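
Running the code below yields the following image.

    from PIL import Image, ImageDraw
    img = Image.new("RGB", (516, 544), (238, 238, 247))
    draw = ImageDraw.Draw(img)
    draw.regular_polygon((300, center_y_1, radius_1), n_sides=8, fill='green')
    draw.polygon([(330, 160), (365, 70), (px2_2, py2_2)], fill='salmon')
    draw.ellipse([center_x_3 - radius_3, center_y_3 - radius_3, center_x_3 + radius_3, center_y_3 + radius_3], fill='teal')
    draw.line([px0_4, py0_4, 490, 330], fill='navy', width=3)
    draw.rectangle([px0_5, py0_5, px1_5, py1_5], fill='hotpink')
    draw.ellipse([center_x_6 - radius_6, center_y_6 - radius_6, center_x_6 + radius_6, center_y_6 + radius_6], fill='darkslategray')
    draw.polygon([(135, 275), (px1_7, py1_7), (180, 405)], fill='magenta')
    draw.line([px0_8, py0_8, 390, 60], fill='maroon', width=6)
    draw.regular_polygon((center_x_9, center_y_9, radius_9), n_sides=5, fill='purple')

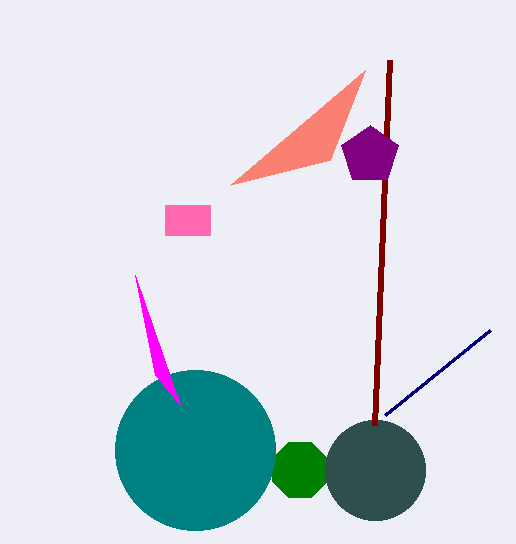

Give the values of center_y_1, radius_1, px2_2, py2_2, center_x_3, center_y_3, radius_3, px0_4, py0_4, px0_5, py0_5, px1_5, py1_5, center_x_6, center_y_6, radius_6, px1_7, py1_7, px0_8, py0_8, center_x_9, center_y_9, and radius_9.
center_y_1 = 470; radius_1 = 30; px2_2 = 230; py2_2 = 185; center_x_3 = 195; center_y_3 = 450; radius_3 = 80; px0_4 = 385; py0_4 = 415; px0_5 = 165; py0_5 = 205; px1_5 = 210; py1_5 = 235; center_x_6 = 375; center_y_6 = 470; radius_6 = 50; px1_7 = 155; py1_7 = 375; px0_8 = 375; py0_8 = 425; center_x_9 = 370; center_y_9 = 155; radius_9 = 30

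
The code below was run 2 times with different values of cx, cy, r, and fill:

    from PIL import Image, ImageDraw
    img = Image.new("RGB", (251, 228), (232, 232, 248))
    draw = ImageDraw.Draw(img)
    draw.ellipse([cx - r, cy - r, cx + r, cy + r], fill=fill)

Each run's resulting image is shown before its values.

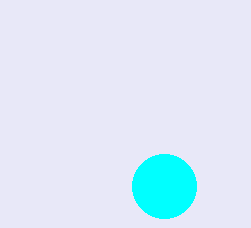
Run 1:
cx = 164; cy = 186; r = 32; fill = 'cyan'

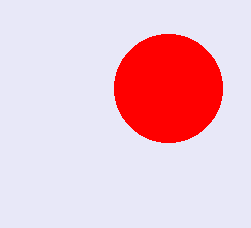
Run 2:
cx = 168, cy = 88, r = 54, fill = 'red'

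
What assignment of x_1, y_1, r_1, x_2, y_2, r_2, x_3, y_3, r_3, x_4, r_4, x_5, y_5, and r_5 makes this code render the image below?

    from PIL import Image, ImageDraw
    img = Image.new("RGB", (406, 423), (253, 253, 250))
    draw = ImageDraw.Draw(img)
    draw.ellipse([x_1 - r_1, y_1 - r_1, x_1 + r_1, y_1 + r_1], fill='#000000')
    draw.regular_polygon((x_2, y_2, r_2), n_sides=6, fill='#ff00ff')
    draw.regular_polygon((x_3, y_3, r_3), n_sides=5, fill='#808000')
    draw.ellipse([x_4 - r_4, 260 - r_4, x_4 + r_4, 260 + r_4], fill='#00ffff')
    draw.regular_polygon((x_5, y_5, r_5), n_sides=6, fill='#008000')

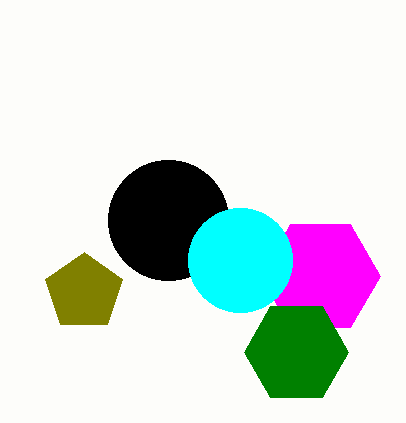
x_1 = 168
y_1 = 220
r_1 = 60
x_2 = 320
y_2 = 276
r_2 = 60
x_3 = 84
y_3 = 292
r_3 = 40
x_4 = 240
r_4 = 52
x_5 = 296
y_5 = 352
r_5 = 52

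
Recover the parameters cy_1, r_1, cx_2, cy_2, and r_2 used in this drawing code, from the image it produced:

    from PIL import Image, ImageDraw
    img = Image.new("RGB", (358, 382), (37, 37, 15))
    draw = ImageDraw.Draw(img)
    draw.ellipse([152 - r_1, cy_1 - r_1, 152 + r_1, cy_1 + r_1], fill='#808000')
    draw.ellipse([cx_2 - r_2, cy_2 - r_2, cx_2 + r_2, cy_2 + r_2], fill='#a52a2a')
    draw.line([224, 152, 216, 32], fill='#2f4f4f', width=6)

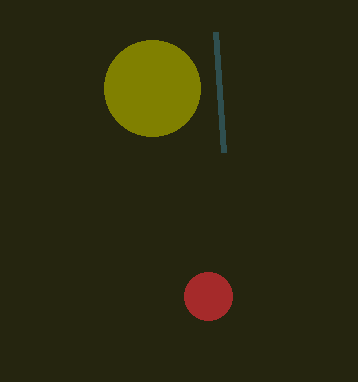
cy_1 = 88, r_1 = 48, cx_2 = 208, cy_2 = 296, r_2 = 24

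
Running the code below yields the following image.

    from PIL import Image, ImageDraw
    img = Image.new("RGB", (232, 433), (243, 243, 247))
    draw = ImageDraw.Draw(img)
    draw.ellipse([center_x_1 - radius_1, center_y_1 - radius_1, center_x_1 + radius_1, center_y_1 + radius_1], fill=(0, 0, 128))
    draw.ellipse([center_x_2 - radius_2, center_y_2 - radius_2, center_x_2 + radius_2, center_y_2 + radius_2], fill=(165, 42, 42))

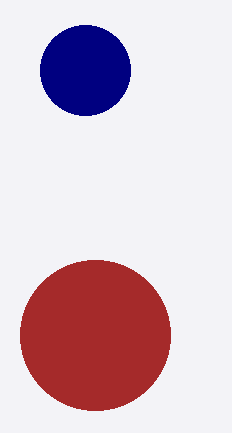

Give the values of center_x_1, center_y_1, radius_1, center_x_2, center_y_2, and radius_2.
center_x_1 = 85, center_y_1 = 70, radius_1 = 45, center_x_2 = 95, center_y_2 = 335, radius_2 = 75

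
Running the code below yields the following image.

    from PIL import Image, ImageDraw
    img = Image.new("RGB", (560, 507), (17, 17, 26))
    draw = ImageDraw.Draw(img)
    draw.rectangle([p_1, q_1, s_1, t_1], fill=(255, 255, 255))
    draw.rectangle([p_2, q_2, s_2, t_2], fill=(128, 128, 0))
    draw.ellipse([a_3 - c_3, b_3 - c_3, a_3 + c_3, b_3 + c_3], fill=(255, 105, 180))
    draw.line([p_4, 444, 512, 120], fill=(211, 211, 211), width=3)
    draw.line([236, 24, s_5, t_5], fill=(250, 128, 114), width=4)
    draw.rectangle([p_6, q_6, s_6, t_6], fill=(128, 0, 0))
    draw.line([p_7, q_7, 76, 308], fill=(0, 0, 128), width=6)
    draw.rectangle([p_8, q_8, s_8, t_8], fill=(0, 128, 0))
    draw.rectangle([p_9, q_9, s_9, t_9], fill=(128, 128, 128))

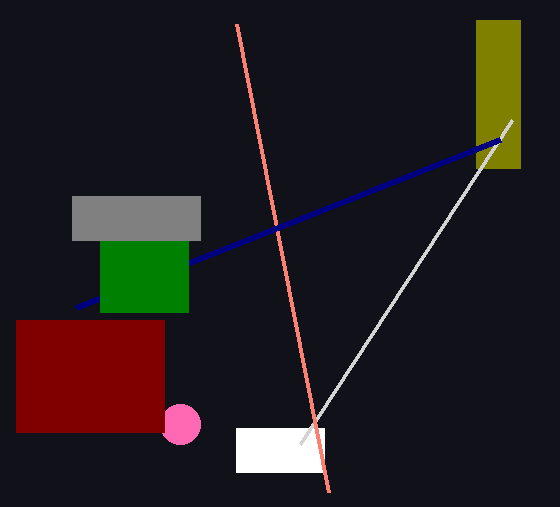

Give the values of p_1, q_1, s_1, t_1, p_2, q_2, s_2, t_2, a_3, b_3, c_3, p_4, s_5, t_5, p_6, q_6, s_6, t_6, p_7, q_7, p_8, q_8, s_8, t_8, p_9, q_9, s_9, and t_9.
p_1 = 236; q_1 = 428; s_1 = 324; t_1 = 472; p_2 = 476; q_2 = 20; s_2 = 520; t_2 = 168; a_3 = 180; b_3 = 424; c_3 = 20; p_4 = 300; s_5 = 328; t_5 = 492; p_6 = 16; q_6 = 320; s_6 = 164; t_6 = 432; p_7 = 500; q_7 = 140; p_8 = 100; q_8 = 196; s_8 = 188; t_8 = 312; p_9 = 72; q_9 = 196; s_9 = 200; t_9 = 240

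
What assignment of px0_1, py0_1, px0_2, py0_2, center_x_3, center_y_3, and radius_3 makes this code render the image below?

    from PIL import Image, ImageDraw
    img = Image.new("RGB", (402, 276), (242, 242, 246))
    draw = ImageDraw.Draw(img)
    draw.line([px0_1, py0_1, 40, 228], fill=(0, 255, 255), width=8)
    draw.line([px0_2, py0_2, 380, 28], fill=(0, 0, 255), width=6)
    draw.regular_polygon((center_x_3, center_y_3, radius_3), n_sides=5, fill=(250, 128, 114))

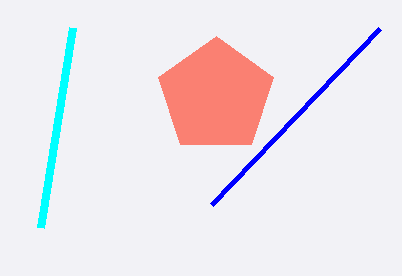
px0_1 = 72; py0_1 = 28; px0_2 = 212; py0_2 = 204; center_x_3 = 216; center_y_3 = 96; radius_3 = 60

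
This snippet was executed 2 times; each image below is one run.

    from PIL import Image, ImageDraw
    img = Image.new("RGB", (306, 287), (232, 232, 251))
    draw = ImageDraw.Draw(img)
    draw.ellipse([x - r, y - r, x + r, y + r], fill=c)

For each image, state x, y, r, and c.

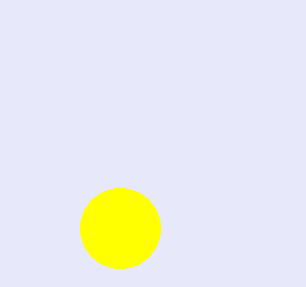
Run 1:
x = 120
y = 228
r = 40
c = 'yellow'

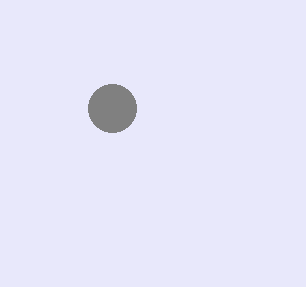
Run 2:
x = 112; y = 108; r = 24; c = 'gray'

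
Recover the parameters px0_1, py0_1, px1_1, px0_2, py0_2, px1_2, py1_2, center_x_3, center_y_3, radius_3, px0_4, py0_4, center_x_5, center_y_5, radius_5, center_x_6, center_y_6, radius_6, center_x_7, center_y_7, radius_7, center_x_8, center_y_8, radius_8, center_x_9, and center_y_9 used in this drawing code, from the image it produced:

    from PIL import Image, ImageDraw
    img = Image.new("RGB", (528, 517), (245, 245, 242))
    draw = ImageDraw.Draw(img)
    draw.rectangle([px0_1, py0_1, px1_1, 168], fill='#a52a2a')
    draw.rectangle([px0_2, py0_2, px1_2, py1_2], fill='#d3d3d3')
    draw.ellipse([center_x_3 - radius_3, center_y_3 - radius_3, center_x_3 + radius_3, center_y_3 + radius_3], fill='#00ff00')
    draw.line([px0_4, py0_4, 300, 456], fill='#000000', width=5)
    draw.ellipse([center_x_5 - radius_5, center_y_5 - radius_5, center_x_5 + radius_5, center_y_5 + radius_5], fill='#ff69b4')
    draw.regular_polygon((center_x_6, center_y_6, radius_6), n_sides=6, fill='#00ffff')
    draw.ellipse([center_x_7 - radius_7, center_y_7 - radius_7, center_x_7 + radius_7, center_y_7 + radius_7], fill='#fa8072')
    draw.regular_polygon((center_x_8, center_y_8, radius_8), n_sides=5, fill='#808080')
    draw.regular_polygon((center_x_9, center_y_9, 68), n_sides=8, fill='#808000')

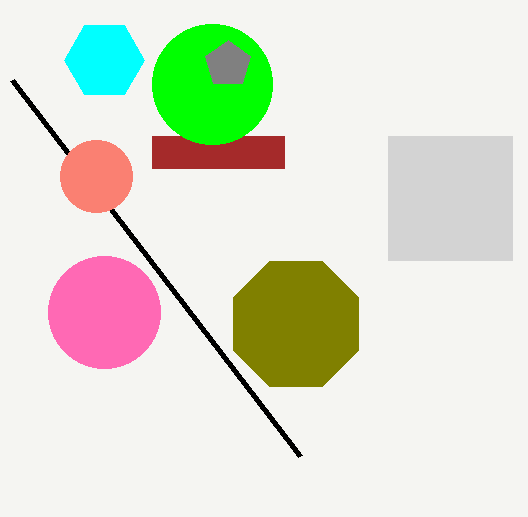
px0_1 = 152
py0_1 = 136
px1_1 = 284
px0_2 = 388
py0_2 = 136
px1_2 = 512
py1_2 = 260
center_x_3 = 212
center_y_3 = 84
radius_3 = 60
px0_4 = 12
py0_4 = 80
center_x_5 = 104
center_y_5 = 312
radius_5 = 56
center_x_6 = 104
center_y_6 = 60
radius_6 = 40
center_x_7 = 96
center_y_7 = 176
radius_7 = 36
center_x_8 = 228
center_y_8 = 64
radius_8 = 24
center_x_9 = 296
center_y_9 = 324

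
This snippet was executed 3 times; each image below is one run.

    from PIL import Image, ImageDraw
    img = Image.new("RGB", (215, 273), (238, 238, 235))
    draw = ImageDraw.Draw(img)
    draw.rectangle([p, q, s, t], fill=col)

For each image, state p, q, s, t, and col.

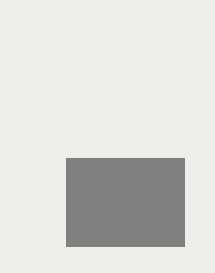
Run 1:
p = 66; q = 158; s = 184; t = 246; col = 'gray'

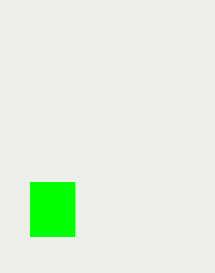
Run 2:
p = 30
q = 182
s = 74
t = 236
col = 'lime'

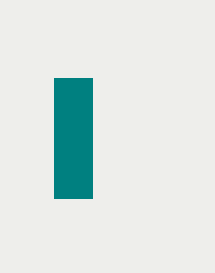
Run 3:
p = 54; q = 78; s = 92; t = 198; col = 'teal'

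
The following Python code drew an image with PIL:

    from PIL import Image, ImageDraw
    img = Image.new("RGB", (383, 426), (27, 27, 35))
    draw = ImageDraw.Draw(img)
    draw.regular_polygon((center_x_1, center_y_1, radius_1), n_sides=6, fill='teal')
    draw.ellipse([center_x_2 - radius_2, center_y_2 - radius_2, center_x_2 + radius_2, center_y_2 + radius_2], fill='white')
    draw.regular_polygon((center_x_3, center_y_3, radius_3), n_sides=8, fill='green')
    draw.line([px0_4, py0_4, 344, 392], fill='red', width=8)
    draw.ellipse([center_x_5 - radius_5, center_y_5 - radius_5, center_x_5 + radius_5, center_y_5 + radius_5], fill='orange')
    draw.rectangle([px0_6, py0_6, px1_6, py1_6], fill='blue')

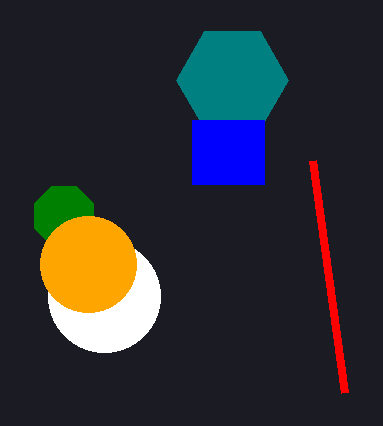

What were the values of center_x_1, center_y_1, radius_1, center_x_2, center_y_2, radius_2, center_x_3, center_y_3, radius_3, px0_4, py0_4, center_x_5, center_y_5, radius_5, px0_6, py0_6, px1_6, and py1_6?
center_x_1 = 232; center_y_1 = 80; radius_1 = 56; center_x_2 = 104; center_y_2 = 296; radius_2 = 56; center_x_3 = 64; center_y_3 = 216; radius_3 = 32; px0_4 = 312; py0_4 = 160; center_x_5 = 88; center_y_5 = 264; radius_5 = 48; px0_6 = 192; py0_6 = 120; px1_6 = 264; py1_6 = 184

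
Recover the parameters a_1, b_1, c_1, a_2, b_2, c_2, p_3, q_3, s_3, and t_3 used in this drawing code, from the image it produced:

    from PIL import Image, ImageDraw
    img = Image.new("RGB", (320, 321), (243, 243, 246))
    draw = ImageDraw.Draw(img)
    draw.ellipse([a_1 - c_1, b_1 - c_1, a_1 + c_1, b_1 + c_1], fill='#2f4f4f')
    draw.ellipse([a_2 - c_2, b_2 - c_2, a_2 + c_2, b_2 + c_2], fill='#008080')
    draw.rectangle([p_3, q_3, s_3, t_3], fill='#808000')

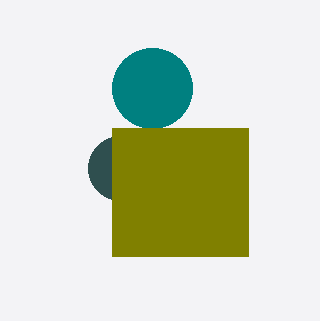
a_1 = 120
b_1 = 168
c_1 = 32
a_2 = 152
b_2 = 88
c_2 = 40
p_3 = 112
q_3 = 128
s_3 = 248
t_3 = 256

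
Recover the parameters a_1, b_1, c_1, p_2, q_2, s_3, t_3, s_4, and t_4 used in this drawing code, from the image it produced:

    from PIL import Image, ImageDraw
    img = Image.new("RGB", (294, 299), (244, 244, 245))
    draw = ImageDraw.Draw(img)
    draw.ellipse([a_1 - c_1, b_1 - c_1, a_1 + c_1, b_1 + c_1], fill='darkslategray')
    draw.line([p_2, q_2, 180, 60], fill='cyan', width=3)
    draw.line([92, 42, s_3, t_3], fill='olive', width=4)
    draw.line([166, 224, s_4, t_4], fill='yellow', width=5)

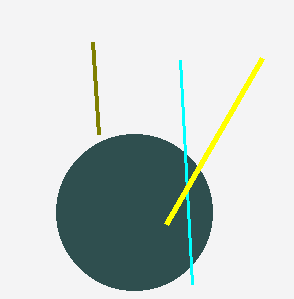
a_1 = 134, b_1 = 212, c_1 = 78, p_2 = 192, q_2 = 284, s_3 = 98, t_3 = 134, s_4 = 262, t_4 = 58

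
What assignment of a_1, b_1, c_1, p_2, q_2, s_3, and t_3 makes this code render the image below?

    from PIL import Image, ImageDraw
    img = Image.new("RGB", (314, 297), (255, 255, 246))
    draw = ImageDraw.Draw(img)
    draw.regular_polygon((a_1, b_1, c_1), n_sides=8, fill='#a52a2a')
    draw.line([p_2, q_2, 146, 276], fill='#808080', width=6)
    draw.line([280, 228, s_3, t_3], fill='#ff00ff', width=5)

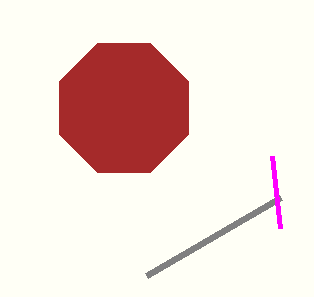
a_1 = 124
b_1 = 108
c_1 = 70
p_2 = 280
q_2 = 198
s_3 = 272
t_3 = 156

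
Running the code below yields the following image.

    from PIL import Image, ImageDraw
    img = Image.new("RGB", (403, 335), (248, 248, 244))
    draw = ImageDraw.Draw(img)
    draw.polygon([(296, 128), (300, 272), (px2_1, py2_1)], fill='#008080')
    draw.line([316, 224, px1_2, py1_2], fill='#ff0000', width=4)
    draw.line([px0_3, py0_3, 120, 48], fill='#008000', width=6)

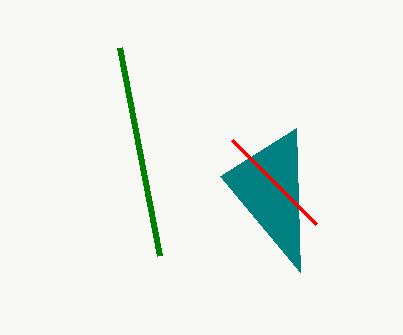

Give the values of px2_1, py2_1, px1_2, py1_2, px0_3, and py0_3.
px2_1 = 220, py2_1 = 176, px1_2 = 232, py1_2 = 140, px0_3 = 160, py0_3 = 256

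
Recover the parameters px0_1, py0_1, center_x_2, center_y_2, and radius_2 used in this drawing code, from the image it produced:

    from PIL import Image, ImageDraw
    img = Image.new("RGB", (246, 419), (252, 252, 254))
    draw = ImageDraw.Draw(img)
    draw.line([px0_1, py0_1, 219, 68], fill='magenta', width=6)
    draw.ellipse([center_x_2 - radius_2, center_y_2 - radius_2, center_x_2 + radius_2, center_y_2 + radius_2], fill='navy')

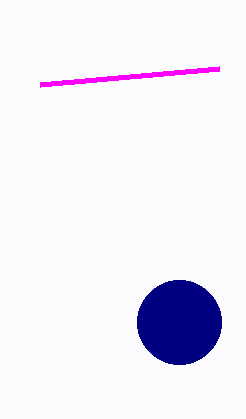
px0_1 = 40, py0_1 = 84, center_x_2 = 179, center_y_2 = 322, radius_2 = 42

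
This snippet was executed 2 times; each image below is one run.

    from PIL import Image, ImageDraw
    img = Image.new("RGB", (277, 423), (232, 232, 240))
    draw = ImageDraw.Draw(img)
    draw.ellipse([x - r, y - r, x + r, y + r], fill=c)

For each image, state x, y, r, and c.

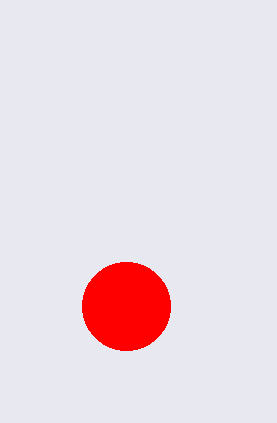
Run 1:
x = 126
y = 306
r = 44
c = 'red'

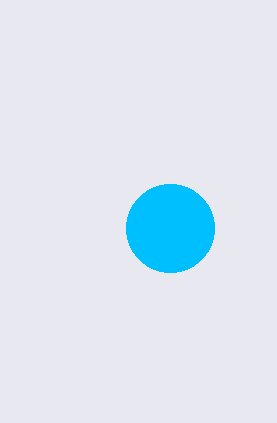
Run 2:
x = 170; y = 228; r = 44; c = 'deepskyblue'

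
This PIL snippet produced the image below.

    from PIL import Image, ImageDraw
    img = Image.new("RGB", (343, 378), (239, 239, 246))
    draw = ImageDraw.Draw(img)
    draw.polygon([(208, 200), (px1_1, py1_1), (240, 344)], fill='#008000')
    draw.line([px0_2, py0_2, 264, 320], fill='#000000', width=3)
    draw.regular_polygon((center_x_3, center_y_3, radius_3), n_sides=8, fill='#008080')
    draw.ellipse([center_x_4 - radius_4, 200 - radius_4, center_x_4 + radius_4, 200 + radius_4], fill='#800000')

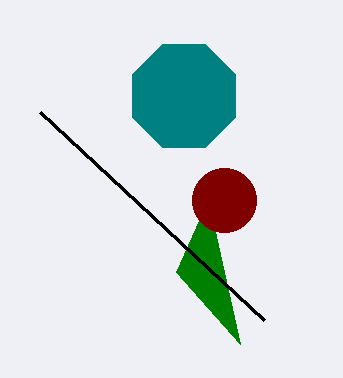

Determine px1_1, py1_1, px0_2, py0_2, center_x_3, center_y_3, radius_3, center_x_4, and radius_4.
px1_1 = 176, py1_1 = 272, px0_2 = 40, py0_2 = 112, center_x_3 = 184, center_y_3 = 96, radius_3 = 56, center_x_4 = 224, radius_4 = 32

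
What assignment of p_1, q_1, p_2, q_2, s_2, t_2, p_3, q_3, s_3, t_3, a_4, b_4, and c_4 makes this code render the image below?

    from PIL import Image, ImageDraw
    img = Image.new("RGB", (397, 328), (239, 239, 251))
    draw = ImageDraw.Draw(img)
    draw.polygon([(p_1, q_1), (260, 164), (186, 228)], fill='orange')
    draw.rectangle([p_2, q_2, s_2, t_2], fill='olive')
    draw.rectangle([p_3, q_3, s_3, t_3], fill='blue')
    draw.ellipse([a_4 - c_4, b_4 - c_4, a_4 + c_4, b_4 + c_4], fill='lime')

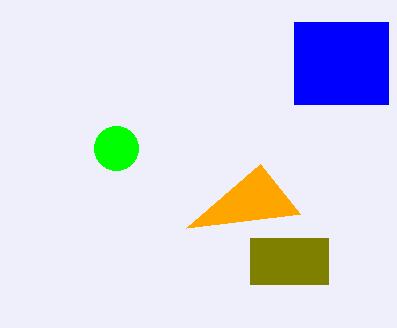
p_1 = 300; q_1 = 214; p_2 = 250; q_2 = 238; s_2 = 328; t_2 = 284; p_3 = 294; q_3 = 22; s_3 = 388; t_3 = 104; a_4 = 116; b_4 = 148; c_4 = 22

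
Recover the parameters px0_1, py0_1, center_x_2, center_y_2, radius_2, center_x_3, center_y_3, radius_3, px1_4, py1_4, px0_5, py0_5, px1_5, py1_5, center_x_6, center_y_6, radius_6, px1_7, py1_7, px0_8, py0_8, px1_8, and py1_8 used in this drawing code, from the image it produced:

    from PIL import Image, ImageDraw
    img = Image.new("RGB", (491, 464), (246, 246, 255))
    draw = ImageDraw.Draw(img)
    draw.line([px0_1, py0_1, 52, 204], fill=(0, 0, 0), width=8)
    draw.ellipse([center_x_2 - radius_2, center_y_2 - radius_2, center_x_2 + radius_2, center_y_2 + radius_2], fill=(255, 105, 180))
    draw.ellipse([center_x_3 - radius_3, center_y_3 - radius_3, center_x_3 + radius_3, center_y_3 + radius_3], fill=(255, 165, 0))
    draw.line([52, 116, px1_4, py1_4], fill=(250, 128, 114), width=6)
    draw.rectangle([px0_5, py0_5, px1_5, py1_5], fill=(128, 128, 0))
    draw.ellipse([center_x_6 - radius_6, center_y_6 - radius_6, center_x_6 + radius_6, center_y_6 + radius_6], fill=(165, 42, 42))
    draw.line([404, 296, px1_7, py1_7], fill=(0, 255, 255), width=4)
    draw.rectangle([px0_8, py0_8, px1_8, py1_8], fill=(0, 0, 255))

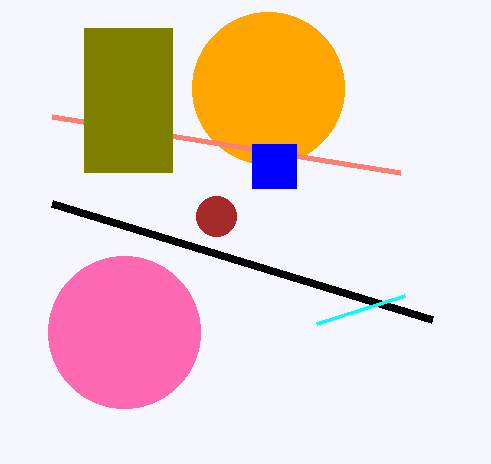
px0_1 = 432; py0_1 = 320; center_x_2 = 124; center_y_2 = 332; radius_2 = 76; center_x_3 = 268; center_y_3 = 88; radius_3 = 76; px1_4 = 400; py1_4 = 172; px0_5 = 84; py0_5 = 28; px1_5 = 172; py1_5 = 172; center_x_6 = 216; center_y_6 = 216; radius_6 = 20; px1_7 = 316; py1_7 = 324; px0_8 = 252; py0_8 = 144; px1_8 = 296; py1_8 = 188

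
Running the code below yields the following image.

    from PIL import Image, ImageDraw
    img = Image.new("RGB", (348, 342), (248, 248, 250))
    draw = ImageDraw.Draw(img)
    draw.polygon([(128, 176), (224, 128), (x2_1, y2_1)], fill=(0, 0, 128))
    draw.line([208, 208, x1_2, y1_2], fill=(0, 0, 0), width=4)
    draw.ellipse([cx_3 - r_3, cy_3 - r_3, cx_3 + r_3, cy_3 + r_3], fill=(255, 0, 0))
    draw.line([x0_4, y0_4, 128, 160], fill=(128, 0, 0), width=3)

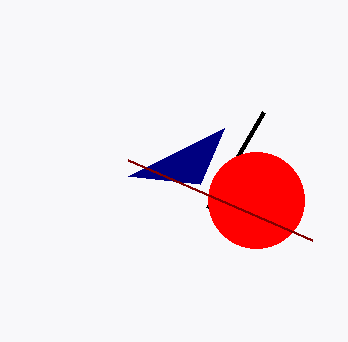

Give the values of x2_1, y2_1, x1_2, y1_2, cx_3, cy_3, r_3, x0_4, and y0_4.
x2_1 = 200, y2_1 = 184, x1_2 = 264, y1_2 = 112, cx_3 = 256, cy_3 = 200, r_3 = 48, x0_4 = 312, y0_4 = 240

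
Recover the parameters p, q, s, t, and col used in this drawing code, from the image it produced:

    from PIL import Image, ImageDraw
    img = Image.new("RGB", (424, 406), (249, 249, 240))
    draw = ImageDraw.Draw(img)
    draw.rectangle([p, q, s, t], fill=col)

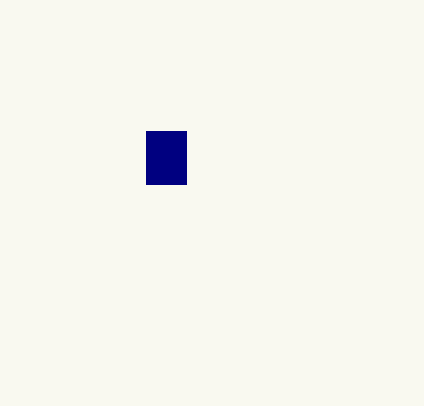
p = 146; q = 131; s = 186; t = 184; col = 'navy'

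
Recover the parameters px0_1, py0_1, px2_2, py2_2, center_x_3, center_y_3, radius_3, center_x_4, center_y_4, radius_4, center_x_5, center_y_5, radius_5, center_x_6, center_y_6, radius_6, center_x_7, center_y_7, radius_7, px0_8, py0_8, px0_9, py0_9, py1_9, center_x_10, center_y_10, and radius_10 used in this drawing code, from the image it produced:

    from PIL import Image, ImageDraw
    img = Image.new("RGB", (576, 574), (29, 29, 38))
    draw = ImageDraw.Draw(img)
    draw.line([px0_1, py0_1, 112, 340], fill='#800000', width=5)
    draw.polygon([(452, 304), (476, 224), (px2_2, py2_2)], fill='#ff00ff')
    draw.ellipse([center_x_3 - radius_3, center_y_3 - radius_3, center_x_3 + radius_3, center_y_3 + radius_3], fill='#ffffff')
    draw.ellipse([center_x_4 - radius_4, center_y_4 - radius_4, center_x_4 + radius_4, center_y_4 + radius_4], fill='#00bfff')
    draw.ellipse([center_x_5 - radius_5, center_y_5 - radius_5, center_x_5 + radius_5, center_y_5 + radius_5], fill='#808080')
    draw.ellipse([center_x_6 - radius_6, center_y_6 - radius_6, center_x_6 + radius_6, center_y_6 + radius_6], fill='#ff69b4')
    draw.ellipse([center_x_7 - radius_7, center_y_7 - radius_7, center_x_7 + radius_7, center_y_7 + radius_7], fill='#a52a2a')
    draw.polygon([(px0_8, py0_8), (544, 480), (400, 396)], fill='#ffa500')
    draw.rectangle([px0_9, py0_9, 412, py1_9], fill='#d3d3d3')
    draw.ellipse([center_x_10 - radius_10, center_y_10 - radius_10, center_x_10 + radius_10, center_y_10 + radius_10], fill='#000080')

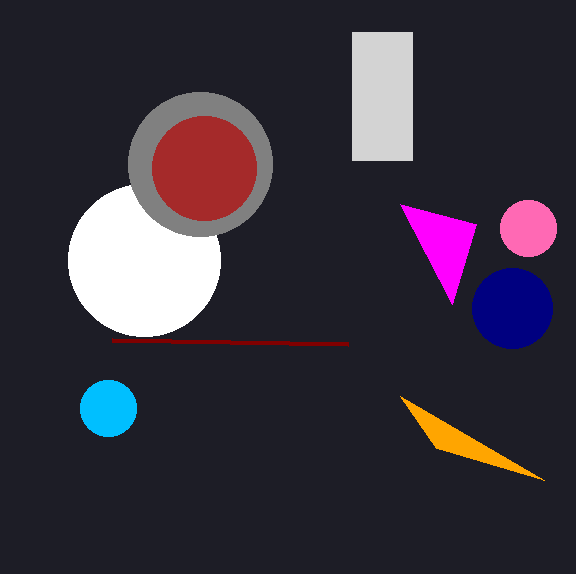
px0_1 = 348
py0_1 = 344
px2_2 = 400
py2_2 = 204
center_x_3 = 144
center_y_3 = 260
radius_3 = 76
center_x_4 = 108
center_y_4 = 408
radius_4 = 28
center_x_5 = 200
center_y_5 = 164
radius_5 = 72
center_x_6 = 528
center_y_6 = 228
radius_6 = 28
center_x_7 = 204
center_y_7 = 168
radius_7 = 52
px0_8 = 436
py0_8 = 448
px0_9 = 352
py0_9 = 32
py1_9 = 160
center_x_10 = 512
center_y_10 = 308
radius_10 = 40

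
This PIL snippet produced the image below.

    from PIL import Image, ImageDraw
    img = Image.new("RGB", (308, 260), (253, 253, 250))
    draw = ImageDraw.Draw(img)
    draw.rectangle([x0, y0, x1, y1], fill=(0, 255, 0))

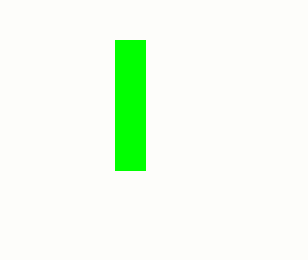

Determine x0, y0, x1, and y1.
x0 = 115; y0 = 40; x1 = 145; y1 = 170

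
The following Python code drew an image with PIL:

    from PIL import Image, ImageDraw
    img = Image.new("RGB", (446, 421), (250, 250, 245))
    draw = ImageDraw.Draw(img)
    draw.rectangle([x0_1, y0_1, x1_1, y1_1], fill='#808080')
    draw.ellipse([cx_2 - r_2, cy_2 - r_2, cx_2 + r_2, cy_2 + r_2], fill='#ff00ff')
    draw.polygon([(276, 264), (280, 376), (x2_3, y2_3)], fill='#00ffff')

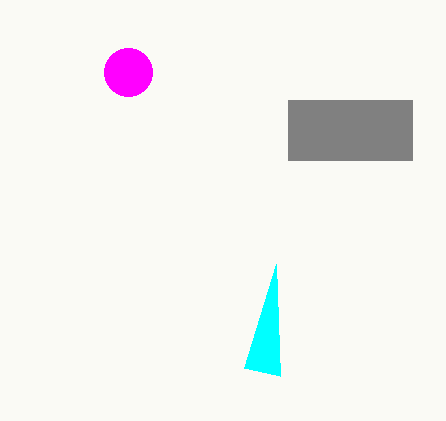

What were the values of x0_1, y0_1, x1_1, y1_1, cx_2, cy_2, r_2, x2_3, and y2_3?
x0_1 = 288; y0_1 = 100; x1_1 = 412; y1_1 = 160; cx_2 = 128; cy_2 = 72; r_2 = 24; x2_3 = 244; y2_3 = 368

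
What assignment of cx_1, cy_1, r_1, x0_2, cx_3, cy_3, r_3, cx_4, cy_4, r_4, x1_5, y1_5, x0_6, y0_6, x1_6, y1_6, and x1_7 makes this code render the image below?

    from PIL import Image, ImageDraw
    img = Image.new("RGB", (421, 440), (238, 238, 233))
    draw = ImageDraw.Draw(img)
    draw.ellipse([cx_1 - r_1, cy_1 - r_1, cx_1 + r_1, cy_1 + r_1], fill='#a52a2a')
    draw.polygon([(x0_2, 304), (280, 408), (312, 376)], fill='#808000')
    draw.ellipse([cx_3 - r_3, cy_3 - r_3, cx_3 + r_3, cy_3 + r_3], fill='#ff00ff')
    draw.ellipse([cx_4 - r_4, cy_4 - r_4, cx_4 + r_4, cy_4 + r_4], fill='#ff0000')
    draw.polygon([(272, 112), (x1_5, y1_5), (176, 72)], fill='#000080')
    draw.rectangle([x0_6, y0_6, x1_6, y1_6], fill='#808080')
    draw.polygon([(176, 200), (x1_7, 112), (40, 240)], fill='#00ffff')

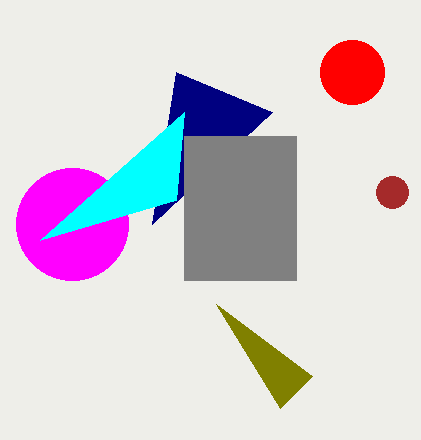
cx_1 = 392
cy_1 = 192
r_1 = 16
x0_2 = 216
cx_3 = 72
cy_3 = 224
r_3 = 56
cx_4 = 352
cy_4 = 72
r_4 = 32
x1_5 = 152
y1_5 = 224
x0_6 = 184
y0_6 = 136
x1_6 = 296
y1_6 = 280
x1_7 = 184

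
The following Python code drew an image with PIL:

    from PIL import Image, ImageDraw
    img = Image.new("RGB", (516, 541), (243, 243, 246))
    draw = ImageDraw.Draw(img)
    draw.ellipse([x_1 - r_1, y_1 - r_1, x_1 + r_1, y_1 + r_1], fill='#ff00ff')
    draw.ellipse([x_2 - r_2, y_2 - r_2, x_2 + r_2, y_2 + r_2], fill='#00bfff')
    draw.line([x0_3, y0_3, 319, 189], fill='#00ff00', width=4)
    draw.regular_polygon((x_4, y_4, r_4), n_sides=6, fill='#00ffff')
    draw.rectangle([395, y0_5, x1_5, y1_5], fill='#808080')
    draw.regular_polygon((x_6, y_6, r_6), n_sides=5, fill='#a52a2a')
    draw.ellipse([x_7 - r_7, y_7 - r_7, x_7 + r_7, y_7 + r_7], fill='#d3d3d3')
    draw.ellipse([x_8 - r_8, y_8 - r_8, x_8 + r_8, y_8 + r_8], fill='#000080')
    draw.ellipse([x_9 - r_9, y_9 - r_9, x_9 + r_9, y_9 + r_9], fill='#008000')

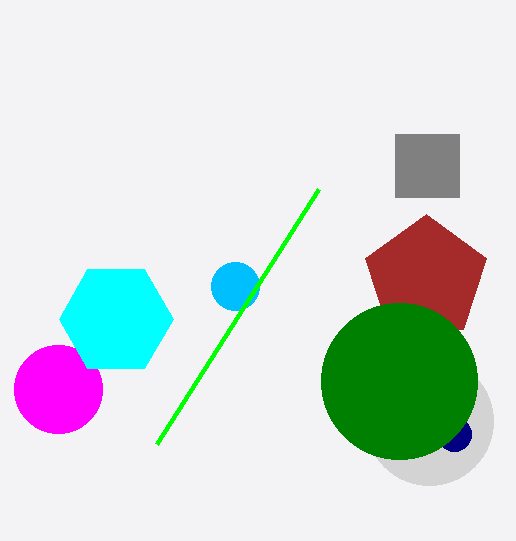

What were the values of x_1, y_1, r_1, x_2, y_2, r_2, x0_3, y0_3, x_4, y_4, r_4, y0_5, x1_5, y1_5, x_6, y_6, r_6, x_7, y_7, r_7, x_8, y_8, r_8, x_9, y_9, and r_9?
x_1 = 58
y_1 = 389
r_1 = 44
x_2 = 235
y_2 = 286
r_2 = 24
x0_3 = 157
y0_3 = 444
x_4 = 116
y_4 = 319
r_4 = 57
y0_5 = 134
x1_5 = 459
y1_5 = 197
x_6 = 426
y_6 = 278
r_6 = 64
x_7 = 429
y_7 = 421
r_7 = 64
x_8 = 454
y_8 = 434
r_8 = 17
x_9 = 399
y_9 = 381
r_9 = 78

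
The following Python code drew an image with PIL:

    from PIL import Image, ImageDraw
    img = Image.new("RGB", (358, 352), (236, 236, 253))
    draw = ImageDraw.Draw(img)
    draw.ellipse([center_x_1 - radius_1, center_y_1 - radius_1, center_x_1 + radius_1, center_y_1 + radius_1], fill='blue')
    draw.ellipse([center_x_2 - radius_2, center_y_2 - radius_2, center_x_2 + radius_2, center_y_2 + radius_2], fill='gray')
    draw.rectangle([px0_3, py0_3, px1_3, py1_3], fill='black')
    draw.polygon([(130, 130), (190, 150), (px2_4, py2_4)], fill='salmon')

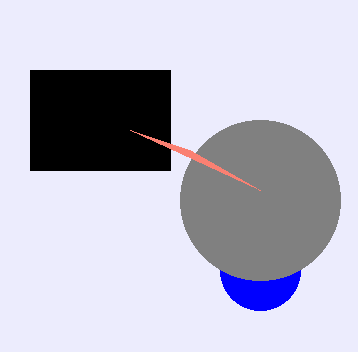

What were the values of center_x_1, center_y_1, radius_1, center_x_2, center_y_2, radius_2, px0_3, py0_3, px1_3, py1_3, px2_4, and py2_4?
center_x_1 = 260; center_y_1 = 270; radius_1 = 40; center_x_2 = 260; center_y_2 = 200; radius_2 = 80; px0_3 = 30; py0_3 = 70; px1_3 = 170; py1_3 = 170; px2_4 = 260; py2_4 = 190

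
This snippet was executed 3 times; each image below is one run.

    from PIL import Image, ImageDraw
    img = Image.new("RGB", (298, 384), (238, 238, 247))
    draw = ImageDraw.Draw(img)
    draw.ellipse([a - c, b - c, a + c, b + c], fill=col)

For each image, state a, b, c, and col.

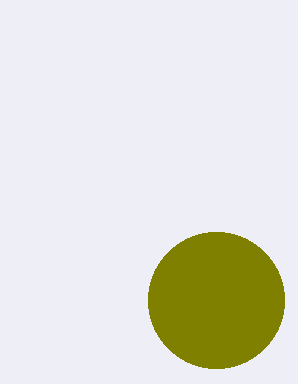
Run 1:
a = 216, b = 300, c = 68, col = 'olive'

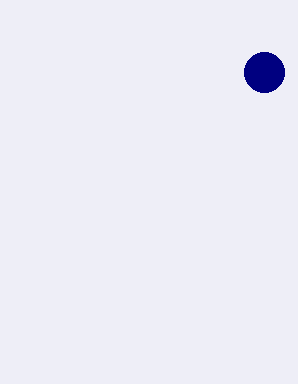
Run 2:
a = 264, b = 72, c = 20, col = 'navy'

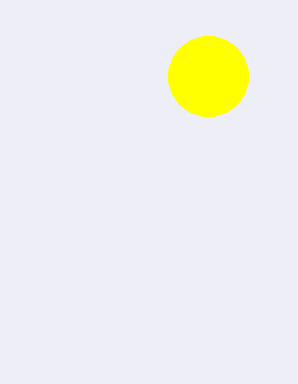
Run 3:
a = 208, b = 76, c = 40, col = 'yellow'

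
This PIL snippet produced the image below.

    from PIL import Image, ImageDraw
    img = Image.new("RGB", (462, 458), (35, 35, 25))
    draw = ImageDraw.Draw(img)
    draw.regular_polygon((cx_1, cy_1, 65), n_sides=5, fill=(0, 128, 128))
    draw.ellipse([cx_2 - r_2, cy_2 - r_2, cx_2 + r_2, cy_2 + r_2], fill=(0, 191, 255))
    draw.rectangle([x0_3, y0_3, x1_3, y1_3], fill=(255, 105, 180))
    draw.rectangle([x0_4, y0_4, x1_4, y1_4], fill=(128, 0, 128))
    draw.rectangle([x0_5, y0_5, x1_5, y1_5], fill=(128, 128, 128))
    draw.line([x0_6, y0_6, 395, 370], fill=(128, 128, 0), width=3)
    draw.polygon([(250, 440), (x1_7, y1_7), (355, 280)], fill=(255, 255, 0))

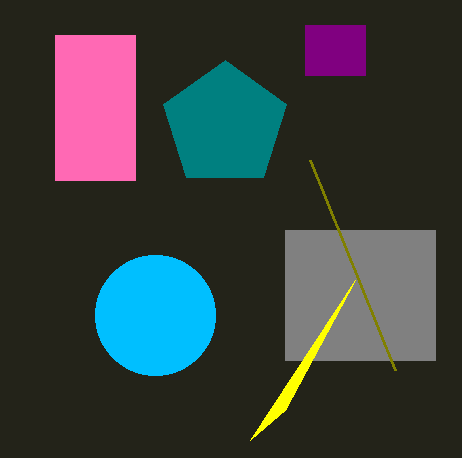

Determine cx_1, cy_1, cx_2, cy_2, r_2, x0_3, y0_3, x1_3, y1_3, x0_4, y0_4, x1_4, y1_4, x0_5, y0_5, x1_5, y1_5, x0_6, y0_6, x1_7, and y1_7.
cx_1 = 225, cy_1 = 125, cx_2 = 155, cy_2 = 315, r_2 = 60, x0_3 = 55, y0_3 = 35, x1_3 = 135, y1_3 = 180, x0_4 = 305, y0_4 = 25, x1_4 = 365, y1_4 = 75, x0_5 = 285, y0_5 = 230, x1_5 = 435, y1_5 = 360, x0_6 = 310, y0_6 = 160, x1_7 = 285, y1_7 = 410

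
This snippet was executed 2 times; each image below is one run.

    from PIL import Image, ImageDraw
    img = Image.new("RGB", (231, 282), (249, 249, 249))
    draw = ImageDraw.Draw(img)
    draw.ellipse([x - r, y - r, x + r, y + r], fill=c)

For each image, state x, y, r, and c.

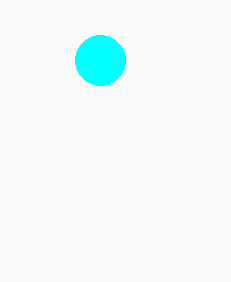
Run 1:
x = 100, y = 60, r = 25, c = 'cyan'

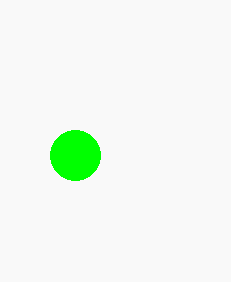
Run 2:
x = 75
y = 155
r = 25
c = 'lime'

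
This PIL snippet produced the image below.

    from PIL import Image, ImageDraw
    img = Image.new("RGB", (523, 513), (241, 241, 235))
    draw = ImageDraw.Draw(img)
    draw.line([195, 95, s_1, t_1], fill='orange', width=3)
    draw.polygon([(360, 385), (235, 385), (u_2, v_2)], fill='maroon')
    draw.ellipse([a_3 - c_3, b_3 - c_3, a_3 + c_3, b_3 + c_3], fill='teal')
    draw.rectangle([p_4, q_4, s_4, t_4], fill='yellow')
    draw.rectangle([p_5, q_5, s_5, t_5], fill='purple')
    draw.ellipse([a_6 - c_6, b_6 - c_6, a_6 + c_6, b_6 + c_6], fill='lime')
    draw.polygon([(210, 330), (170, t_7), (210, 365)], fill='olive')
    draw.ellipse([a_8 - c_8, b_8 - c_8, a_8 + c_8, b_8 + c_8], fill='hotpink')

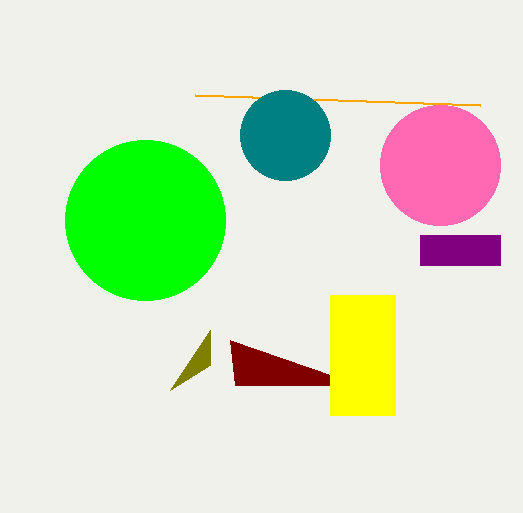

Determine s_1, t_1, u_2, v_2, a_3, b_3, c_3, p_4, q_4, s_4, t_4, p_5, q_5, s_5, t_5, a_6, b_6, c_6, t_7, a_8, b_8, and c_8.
s_1 = 480
t_1 = 105
u_2 = 230
v_2 = 340
a_3 = 285
b_3 = 135
c_3 = 45
p_4 = 330
q_4 = 295
s_4 = 395
t_4 = 415
p_5 = 420
q_5 = 235
s_5 = 500
t_5 = 265
a_6 = 145
b_6 = 220
c_6 = 80
t_7 = 390
a_8 = 440
b_8 = 165
c_8 = 60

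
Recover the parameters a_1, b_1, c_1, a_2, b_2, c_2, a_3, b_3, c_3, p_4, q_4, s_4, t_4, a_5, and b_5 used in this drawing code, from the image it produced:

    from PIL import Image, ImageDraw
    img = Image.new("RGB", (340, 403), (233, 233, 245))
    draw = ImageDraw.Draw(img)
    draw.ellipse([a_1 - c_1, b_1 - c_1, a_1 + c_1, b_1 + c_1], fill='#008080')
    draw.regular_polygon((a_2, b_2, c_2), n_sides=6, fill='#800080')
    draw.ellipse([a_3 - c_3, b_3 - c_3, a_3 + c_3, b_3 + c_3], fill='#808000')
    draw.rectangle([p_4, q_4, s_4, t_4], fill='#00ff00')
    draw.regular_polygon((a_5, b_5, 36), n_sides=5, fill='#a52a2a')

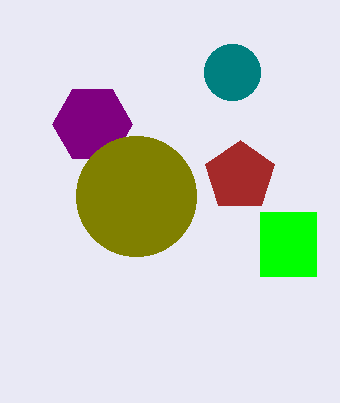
a_1 = 232; b_1 = 72; c_1 = 28; a_2 = 92; b_2 = 124; c_2 = 40; a_3 = 136; b_3 = 196; c_3 = 60; p_4 = 260; q_4 = 212; s_4 = 316; t_4 = 276; a_5 = 240; b_5 = 176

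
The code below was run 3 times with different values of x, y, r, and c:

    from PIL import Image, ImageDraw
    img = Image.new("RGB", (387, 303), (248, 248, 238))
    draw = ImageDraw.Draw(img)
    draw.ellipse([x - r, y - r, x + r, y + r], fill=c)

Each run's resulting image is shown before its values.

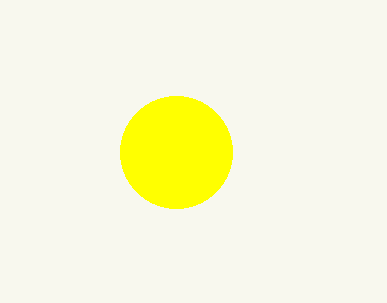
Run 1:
x = 176; y = 152; r = 56; c = 'yellow'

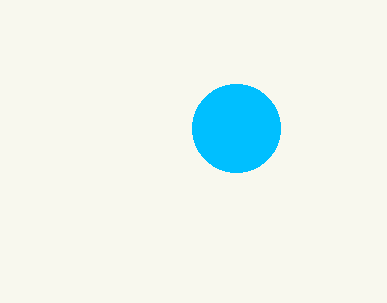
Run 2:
x = 236
y = 128
r = 44
c = 'deepskyblue'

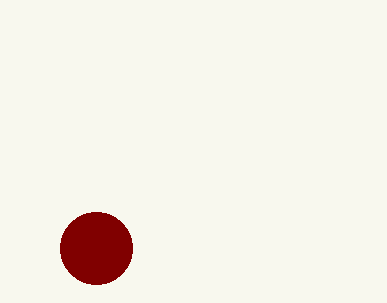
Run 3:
x = 96, y = 248, r = 36, c = 'maroon'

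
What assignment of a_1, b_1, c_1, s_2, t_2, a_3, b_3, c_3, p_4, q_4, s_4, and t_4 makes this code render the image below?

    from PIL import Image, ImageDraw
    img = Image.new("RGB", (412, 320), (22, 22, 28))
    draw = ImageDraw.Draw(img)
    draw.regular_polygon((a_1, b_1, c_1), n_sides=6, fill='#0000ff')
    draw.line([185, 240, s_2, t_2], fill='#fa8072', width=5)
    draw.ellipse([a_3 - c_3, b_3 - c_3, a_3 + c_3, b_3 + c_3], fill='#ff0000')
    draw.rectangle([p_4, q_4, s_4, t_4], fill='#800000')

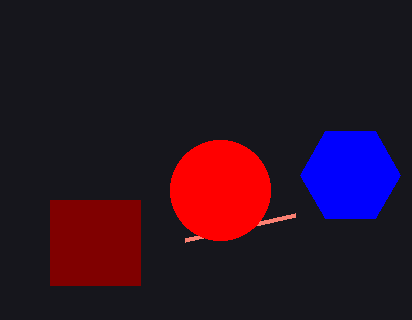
a_1 = 350; b_1 = 175; c_1 = 50; s_2 = 295; t_2 = 215; a_3 = 220; b_3 = 190; c_3 = 50; p_4 = 50; q_4 = 200; s_4 = 140; t_4 = 285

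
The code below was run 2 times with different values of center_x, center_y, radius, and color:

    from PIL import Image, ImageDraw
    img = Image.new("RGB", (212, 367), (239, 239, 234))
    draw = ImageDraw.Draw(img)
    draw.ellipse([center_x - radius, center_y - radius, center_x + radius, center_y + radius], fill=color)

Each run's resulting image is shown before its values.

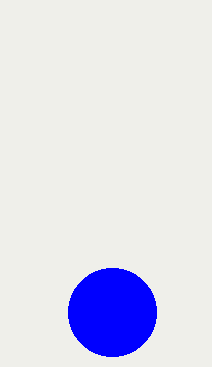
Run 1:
center_x = 112
center_y = 312
radius = 44
color = 'blue'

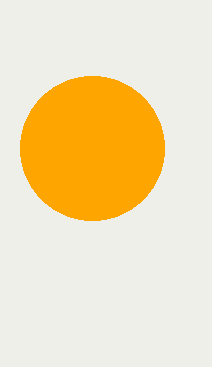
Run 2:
center_x = 92, center_y = 148, radius = 72, color = 'orange'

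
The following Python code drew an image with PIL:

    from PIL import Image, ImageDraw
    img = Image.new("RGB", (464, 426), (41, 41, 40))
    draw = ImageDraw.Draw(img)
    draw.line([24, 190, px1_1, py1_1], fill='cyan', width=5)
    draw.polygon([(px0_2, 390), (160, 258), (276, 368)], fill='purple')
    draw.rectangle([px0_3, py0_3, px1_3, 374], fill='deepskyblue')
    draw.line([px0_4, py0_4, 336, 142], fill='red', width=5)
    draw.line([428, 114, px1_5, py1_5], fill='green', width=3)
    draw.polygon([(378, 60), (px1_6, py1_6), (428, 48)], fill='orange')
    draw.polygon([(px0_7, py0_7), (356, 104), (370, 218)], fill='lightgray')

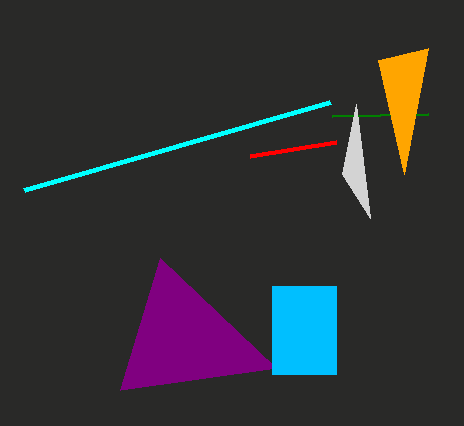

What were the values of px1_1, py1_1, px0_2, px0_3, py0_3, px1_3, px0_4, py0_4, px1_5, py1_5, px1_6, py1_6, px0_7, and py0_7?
px1_1 = 330, py1_1 = 102, px0_2 = 120, px0_3 = 272, py0_3 = 286, px1_3 = 336, px0_4 = 250, py0_4 = 156, px1_5 = 332, py1_5 = 116, px1_6 = 404, py1_6 = 174, px0_7 = 342, py0_7 = 174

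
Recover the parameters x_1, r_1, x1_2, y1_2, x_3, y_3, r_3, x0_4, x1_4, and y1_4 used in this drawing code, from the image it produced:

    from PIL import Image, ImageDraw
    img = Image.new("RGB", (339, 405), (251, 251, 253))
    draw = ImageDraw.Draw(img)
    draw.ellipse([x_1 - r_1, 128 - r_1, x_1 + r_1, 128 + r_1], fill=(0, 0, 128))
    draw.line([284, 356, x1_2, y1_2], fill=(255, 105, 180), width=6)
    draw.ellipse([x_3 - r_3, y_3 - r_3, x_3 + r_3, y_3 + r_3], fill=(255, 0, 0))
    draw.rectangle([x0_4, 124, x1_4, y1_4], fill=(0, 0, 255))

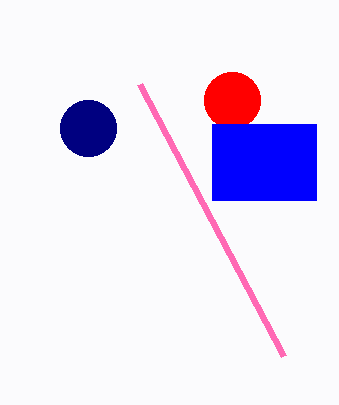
x_1 = 88, r_1 = 28, x1_2 = 140, y1_2 = 84, x_3 = 232, y_3 = 100, r_3 = 28, x0_4 = 212, x1_4 = 316, y1_4 = 200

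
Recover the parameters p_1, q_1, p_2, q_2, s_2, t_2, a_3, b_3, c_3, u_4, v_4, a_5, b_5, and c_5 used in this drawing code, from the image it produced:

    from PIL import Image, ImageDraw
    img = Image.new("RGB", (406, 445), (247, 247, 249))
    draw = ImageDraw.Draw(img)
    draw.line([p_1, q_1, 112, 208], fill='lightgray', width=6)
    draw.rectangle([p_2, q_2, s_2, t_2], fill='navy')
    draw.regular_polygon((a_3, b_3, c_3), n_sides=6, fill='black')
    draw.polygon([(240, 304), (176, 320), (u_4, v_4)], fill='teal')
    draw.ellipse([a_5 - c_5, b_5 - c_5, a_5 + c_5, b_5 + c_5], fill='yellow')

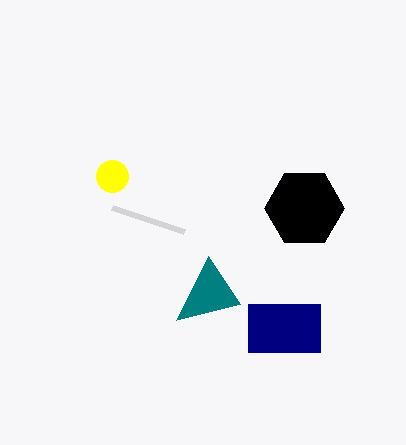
p_1 = 184; q_1 = 232; p_2 = 248; q_2 = 304; s_2 = 320; t_2 = 352; a_3 = 304; b_3 = 208; c_3 = 40; u_4 = 208; v_4 = 256; a_5 = 112; b_5 = 176; c_5 = 16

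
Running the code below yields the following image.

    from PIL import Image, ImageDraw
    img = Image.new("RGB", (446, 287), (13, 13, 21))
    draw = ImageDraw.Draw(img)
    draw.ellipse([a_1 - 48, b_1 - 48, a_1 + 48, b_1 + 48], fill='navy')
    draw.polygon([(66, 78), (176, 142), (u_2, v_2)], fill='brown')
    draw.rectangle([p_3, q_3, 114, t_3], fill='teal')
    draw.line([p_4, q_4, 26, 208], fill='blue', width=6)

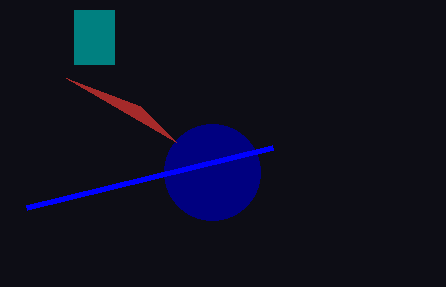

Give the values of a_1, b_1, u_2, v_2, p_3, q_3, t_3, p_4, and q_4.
a_1 = 212, b_1 = 172, u_2 = 140, v_2 = 106, p_3 = 74, q_3 = 10, t_3 = 64, p_4 = 272, q_4 = 148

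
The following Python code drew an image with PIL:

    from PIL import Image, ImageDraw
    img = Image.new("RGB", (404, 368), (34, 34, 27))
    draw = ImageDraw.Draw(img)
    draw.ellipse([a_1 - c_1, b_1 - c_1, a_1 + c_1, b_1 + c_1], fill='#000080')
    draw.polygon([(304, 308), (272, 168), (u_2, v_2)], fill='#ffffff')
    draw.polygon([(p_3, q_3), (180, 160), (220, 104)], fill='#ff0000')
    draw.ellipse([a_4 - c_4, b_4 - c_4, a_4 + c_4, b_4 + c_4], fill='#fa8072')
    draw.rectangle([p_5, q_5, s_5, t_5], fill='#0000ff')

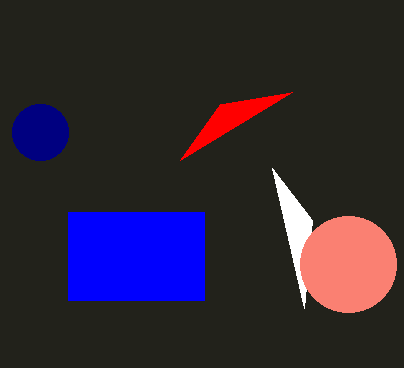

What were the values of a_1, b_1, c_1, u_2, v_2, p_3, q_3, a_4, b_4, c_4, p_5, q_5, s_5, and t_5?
a_1 = 40, b_1 = 132, c_1 = 28, u_2 = 312, v_2 = 220, p_3 = 292, q_3 = 92, a_4 = 348, b_4 = 264, c_4 = 48, p_5 = 68, q_5 = 212, s_5 = 204, t_5 = 300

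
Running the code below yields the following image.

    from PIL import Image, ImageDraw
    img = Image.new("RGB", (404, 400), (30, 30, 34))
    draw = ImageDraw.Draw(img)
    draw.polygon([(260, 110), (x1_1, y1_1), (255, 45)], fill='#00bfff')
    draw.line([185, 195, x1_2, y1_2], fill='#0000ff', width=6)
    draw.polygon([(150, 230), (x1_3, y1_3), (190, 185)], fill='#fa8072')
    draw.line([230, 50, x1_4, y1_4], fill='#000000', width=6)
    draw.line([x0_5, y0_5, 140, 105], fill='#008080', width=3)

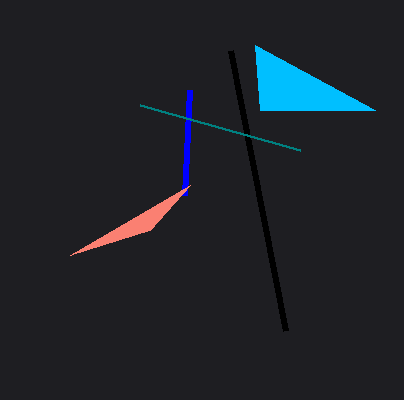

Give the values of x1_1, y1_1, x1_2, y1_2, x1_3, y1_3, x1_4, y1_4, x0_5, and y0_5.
x1_1 = 375
y1_1 = 110
x1_2 = 190
y1_2 = 90
x1_3 = 70
y1_3 = 255
x1_4 = 285
y1_4 = 330
x0_5 = 300
y0_5 = 150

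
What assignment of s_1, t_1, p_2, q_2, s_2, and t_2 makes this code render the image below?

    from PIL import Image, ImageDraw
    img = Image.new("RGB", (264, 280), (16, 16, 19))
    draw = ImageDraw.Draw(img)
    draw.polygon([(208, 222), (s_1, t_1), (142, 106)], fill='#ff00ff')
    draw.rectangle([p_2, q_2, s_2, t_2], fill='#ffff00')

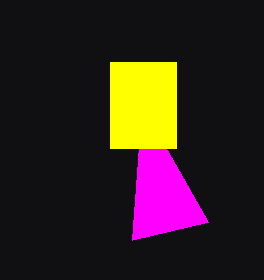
s_1 = 132
t_1 = 240
p_2 = 110
q_2 = 62
s_2 = 176
t_2 = 148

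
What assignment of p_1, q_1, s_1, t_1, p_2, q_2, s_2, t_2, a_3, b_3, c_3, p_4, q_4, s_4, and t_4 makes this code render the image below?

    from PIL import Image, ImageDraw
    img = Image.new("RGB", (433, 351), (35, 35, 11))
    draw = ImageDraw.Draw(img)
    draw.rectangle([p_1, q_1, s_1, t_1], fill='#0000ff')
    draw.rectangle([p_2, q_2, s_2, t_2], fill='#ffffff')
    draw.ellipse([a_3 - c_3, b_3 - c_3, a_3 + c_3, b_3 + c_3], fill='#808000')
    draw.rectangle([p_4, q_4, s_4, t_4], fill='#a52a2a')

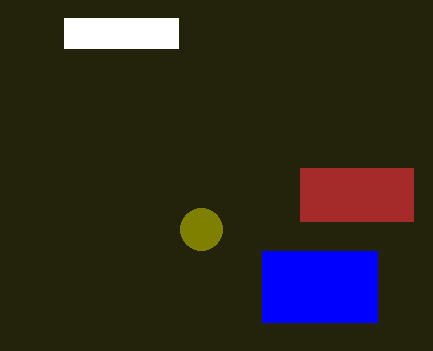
p_1 = 262
q_1 = 251
s_1 = 377
t_1 = 322
p_2 = 64
q_2 = 18
s_2 = 178
t_2 = 48
a_3 = 201
b_3 = 229
c_3 = 21
p_4 = 300
q_4 = 168
s_4 = 413
t_4 = 221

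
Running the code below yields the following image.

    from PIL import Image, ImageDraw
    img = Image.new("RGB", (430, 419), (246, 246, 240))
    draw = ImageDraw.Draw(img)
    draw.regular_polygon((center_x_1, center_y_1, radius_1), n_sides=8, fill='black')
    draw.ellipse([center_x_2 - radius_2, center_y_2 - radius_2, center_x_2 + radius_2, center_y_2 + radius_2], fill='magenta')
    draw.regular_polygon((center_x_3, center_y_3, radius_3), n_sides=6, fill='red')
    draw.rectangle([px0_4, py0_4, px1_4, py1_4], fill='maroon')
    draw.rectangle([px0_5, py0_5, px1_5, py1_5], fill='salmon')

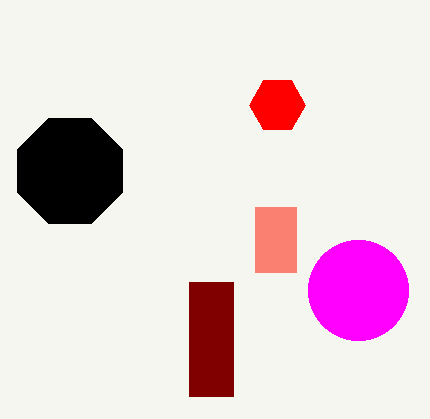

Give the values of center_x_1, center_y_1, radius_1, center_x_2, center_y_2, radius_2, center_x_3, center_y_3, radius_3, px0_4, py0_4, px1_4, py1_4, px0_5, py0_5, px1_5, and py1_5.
center_x_1 = 70
center_y_1 = 171
radius_1 = 57
center_x_2 = 358
center_y_2 = 290
radius_2 = 50
center_x_3 = 277
center_y_3 = 105
radius_3 = 28
px0_4 = 189
py0_4 = 282
px1_4 = 233
py1_4 = 396
px0_5 = 255
py0_5 = 207
px1_5 = 296
py1_5 = 272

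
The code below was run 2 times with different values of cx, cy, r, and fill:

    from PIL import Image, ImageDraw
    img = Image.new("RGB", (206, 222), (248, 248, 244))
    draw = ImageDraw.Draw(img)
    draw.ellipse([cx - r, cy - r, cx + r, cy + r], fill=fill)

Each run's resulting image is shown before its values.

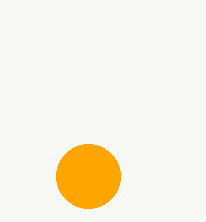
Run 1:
cx = 88
cy = 176
r = 32
fill = 'orange'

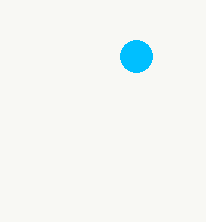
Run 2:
cx = 136
cy = 56
r = 16
fill = 'deepskyblue'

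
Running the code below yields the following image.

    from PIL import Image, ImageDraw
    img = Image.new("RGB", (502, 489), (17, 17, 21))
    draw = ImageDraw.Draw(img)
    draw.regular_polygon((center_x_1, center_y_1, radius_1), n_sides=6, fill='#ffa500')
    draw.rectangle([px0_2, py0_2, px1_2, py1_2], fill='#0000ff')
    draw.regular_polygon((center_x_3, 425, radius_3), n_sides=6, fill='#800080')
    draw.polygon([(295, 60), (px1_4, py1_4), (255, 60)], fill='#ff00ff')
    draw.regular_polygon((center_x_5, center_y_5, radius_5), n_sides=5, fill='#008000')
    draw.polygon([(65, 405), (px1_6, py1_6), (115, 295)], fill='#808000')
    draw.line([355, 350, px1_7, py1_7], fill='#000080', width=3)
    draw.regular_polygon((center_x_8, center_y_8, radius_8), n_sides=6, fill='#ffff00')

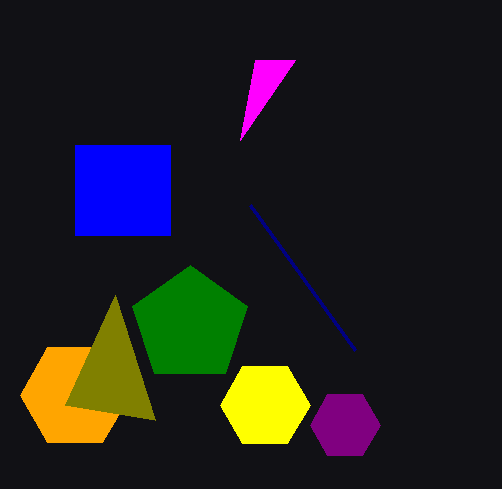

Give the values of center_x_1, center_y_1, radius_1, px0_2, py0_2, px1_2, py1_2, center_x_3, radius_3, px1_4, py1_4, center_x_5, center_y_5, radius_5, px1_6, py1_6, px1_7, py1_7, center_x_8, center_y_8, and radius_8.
center_x_1 = 75, center_y_1 = 395, radius_1 = 55, px0_2 = 75, py0_2 = 145, px1_2 = 170, py1_2 = 235, center_x_3 = 345, radius_3 = 35, px1_4 = 240, py1_4 = 140, center_x_5 = 190, center_y_5 = 325, radius_5 = 60, px1_6 = 155, py1_6 = 420, px1_7 = 250, py1_7 = 205, center_x_8 = 265, center_y_8 = 405, radius_8 = 45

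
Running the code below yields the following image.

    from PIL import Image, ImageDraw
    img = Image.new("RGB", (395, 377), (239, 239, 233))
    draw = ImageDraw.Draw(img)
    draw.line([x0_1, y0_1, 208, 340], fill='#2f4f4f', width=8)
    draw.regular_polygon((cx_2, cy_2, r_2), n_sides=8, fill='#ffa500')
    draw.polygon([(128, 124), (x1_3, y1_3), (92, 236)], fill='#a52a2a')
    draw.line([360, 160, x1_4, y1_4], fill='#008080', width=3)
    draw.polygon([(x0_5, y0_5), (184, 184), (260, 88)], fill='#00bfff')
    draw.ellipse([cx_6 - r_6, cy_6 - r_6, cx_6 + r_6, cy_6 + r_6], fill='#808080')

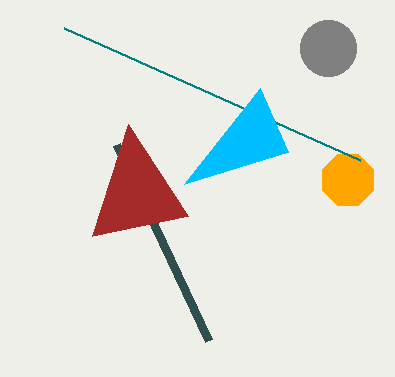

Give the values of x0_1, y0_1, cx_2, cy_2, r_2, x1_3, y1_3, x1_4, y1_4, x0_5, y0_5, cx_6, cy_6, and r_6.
x0_1 = 116; y0_1 = 144; cx_2 = 348; cy_2 = 180; r_2 = 28; x1_3 = 188; y1_3 = 216; x1_4 = 64; y1_4 = 28; x0_5 = 288; y0_5 = 152; cx_6 = 328; cy_6 = 48; r_6 = 28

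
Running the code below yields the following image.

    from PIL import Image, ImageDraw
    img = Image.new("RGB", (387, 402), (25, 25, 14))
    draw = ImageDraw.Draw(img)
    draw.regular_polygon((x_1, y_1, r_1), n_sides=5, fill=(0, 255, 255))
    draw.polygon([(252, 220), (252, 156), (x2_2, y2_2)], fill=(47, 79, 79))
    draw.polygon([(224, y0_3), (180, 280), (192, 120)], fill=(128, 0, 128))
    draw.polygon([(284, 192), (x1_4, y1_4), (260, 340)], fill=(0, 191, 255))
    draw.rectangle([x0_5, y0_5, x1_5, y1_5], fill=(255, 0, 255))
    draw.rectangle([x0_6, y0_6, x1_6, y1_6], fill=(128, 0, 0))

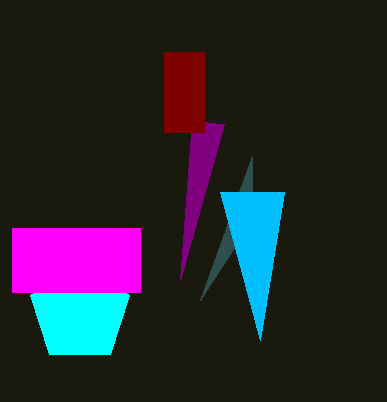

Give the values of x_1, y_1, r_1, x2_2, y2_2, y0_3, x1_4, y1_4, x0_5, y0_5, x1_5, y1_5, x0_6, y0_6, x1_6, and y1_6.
x_1 = 80, y_1 = 312, r_1 = 52, x2_2 = 200, y2_2 = 300, y0_3 = 124, x1_4 = 220, y1_4 = 192, x0_5 = 12, y0_5 = 228, x1_5 = 140, y1_5 = 292, x0_6 = 164, y0_6 = 52, x1_6 = 204, y1_6 = 132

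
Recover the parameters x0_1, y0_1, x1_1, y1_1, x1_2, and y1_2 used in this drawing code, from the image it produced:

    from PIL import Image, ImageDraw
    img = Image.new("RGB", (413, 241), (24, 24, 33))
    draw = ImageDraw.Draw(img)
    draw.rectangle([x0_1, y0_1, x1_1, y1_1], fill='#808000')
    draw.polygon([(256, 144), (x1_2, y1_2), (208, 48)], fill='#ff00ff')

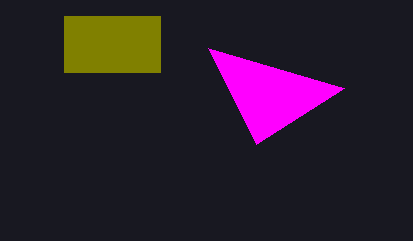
x0_1 = 64, y0_1 = 16, x1_1 = 160, y1_1 = 72, x1_2 = 344, y1_2 = 88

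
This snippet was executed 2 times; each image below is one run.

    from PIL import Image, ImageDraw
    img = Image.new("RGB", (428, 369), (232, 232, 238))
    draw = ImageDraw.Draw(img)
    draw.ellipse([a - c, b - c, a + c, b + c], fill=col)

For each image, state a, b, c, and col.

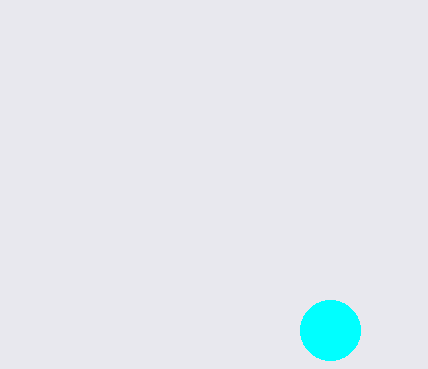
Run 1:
a = 330
b = 330
c = 30
col = 'cyan'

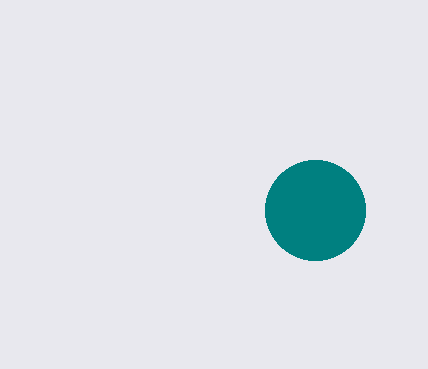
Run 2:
a = 315, b = 210, c = 50, col = 'teal'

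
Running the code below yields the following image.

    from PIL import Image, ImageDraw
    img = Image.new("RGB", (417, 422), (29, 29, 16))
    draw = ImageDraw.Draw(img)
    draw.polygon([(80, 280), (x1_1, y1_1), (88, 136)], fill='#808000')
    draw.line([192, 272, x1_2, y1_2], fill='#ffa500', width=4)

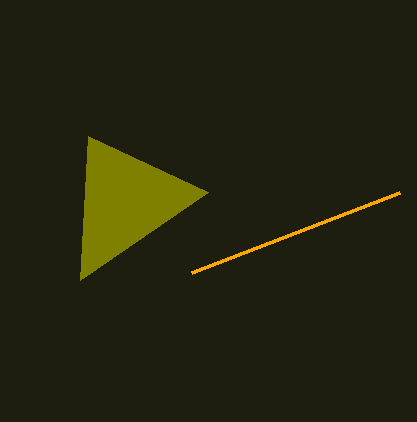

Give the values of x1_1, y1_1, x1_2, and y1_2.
x1_1 = 208; y1_1 = 192; x1_2 = 400; y1_2 = 192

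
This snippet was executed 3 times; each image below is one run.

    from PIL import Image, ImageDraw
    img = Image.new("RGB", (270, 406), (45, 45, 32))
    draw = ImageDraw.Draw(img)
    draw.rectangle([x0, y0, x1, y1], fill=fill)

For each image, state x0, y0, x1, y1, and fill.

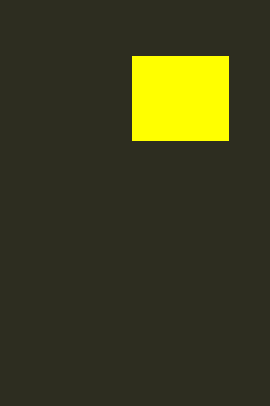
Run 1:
x0 = 132
y0 = 56
x1 = 228
y1 = 140
fill = 'yellow'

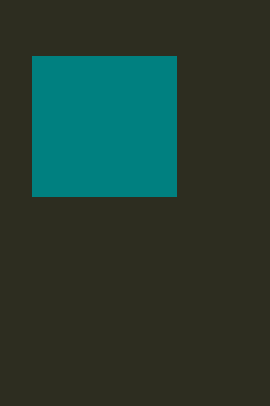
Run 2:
x0 = 32
y0 = 56
x1 = 176
y1 = 196
fill = 'teal'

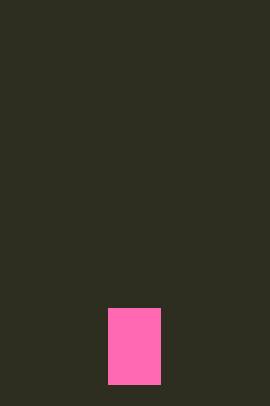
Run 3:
x0 = 108
y0 = 308
x1 = 160
y1 = 384
fill = 'hotpink'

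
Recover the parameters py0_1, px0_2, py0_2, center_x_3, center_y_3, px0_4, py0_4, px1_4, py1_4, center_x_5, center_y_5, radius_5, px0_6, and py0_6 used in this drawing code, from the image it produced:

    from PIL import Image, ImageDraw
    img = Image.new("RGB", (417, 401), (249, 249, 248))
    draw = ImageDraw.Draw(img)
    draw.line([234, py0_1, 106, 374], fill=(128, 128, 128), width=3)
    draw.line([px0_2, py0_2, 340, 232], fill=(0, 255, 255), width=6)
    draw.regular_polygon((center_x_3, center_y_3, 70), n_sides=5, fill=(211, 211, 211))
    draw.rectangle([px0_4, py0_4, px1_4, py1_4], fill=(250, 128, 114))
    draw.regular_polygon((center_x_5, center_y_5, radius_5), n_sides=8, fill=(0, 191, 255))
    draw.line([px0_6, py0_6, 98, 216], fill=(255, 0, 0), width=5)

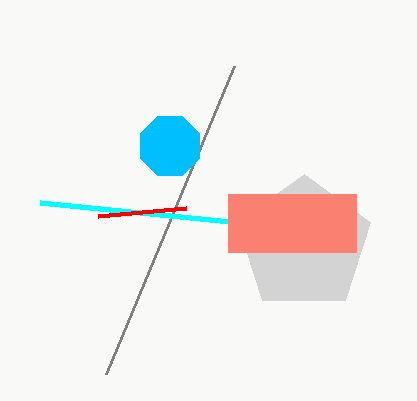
py0_1 = 66, px0_2 = 40, py0_2 = 202, center_x_3 = 304, center_y_3 = 244, px0_4 = 228, py0_4 = 194, px1_4 = 356, py1_4 = 252, center_x_5 = 170, center_y_5 = 146, radius_5 = 32, px0_6 = 186, py0_6 = 208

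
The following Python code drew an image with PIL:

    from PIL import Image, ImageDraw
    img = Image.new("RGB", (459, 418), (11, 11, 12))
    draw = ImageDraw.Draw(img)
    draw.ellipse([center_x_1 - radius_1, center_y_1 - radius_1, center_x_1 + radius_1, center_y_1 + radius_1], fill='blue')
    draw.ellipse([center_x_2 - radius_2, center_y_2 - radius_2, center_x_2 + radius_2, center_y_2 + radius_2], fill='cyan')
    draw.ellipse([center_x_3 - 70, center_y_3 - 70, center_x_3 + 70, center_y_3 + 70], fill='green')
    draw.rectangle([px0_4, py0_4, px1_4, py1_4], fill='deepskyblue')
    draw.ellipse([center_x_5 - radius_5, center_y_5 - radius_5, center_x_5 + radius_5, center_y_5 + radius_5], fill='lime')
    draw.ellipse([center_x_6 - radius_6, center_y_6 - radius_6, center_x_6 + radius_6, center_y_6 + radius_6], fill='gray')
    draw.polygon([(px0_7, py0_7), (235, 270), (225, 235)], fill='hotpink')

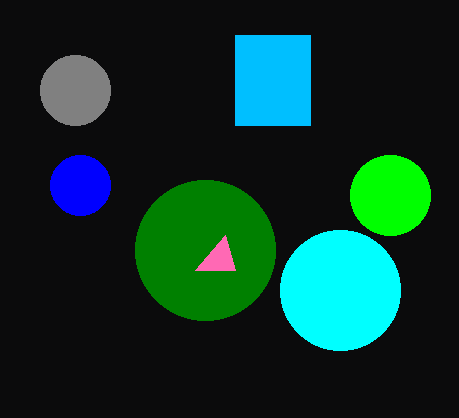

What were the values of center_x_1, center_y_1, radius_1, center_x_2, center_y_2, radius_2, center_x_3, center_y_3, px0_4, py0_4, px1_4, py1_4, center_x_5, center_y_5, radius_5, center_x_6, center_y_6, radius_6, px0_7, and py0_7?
center_x_1 = 80, center_y_1 = 185, radius_1 = 30, center_x_2 = 340, center_y_2 = 290, radius_2 = 60, center_x_3 = 205, center_y_3 = 250, px0_4 = 235, py0_4 = 35, px1_4 = 310, py1_4 = 125, center_x_5 = 390, center_y_5 = 195, radius_5 = 40, center_x_6 = 75, center_y_6 = 90, radius_6 = 35, px0_7 = 195, py0_7 = 270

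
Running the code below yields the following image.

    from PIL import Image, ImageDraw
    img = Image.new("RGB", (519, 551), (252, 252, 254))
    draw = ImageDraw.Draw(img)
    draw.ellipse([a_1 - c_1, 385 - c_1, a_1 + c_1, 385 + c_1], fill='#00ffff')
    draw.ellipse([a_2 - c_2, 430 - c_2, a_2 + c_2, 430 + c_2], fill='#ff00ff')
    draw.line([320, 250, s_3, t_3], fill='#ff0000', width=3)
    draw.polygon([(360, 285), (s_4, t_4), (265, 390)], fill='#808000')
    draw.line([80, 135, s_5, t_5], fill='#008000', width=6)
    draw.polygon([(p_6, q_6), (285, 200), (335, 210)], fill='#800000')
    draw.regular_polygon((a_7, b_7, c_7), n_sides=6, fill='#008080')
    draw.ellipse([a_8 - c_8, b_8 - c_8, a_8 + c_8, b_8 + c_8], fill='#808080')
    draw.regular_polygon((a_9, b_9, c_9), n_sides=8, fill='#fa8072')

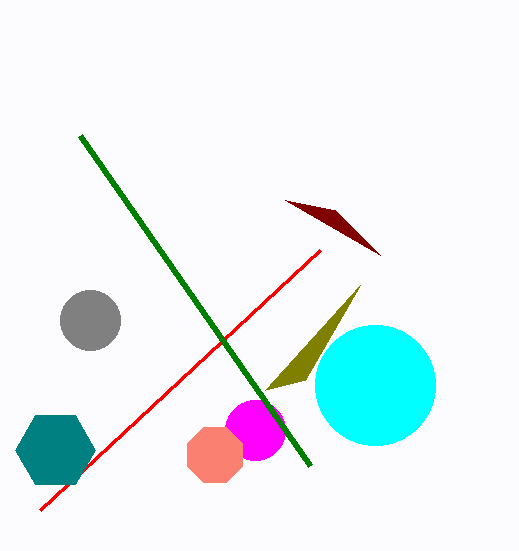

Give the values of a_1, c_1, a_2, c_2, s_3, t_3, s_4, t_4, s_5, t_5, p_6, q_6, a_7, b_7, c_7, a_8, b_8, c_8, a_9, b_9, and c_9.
a_1 = 375, c_1 = 60, a_2 = 255, c_2 = 30, s_3 = 40, t_3 = 510, s_4 = 305, t_4 = 380, s_5 = 310, t_5 = 465, p_6 = 380, q_6 = 255, a_7 = 55, b_7 = 450, c_7 = 40, a_8 = 90, b_8 = 320, c_8 = 30, a_9 = 215, b_9 = 455, c_9 = 30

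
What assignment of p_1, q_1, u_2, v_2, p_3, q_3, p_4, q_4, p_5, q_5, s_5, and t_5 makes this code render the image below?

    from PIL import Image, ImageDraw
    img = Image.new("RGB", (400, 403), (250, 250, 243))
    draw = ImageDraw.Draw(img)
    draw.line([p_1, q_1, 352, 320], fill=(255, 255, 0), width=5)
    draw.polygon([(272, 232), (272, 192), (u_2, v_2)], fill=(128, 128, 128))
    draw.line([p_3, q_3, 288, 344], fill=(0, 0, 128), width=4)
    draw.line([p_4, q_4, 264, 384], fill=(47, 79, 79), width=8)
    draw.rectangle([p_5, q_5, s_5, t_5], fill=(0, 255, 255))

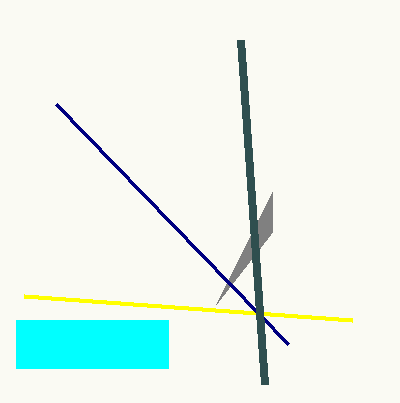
p_1 = 24
q_1 = 296
u_2 = 216
v_2 = 304
p_3 = 56
q_3 = 104
p_4 = 240
q_4 = 40
p_5 = 16
q_5 = 320
s_5 = 168
t_5 = 368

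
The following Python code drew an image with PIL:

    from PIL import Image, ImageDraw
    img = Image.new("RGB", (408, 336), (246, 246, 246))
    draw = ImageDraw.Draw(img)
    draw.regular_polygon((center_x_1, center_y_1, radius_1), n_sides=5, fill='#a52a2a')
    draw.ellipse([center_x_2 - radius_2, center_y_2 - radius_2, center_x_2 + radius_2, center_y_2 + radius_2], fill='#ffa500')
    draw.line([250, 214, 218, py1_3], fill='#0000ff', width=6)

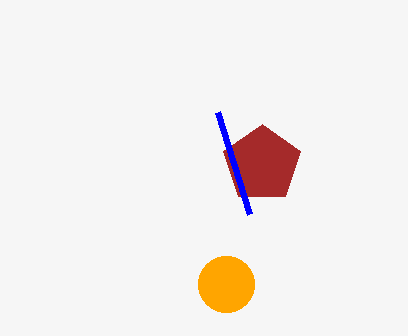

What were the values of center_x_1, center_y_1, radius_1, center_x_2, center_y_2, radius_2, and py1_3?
center_x_1 = 262, center_y_1 = 164, radius_1 = 40, center_x_2 = 226, center_y_2 = 284, radius_2 = 28, py1_3 = 112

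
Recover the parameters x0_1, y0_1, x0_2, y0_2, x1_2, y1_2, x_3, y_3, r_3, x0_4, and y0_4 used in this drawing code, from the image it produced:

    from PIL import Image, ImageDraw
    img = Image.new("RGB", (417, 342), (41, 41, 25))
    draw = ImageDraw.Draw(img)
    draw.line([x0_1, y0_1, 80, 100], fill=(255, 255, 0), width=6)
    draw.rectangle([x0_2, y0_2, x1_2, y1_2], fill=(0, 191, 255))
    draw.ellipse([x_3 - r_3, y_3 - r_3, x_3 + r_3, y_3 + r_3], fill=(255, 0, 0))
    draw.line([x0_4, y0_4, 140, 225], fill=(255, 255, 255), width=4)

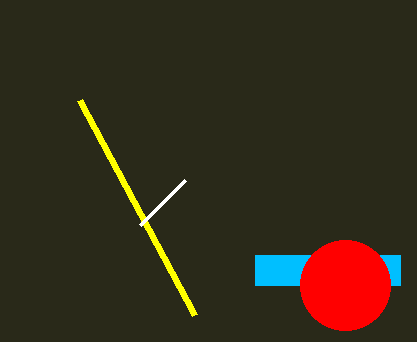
x0_1 = 195, y0_1 = 315, x0_2 = 255, y0_2 = 255, x1_2 = 400, y1_2 = 285, x_3 = 345, y_3 = 285, r_3 = 45, x0_4 = 185, y0_4 = 180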